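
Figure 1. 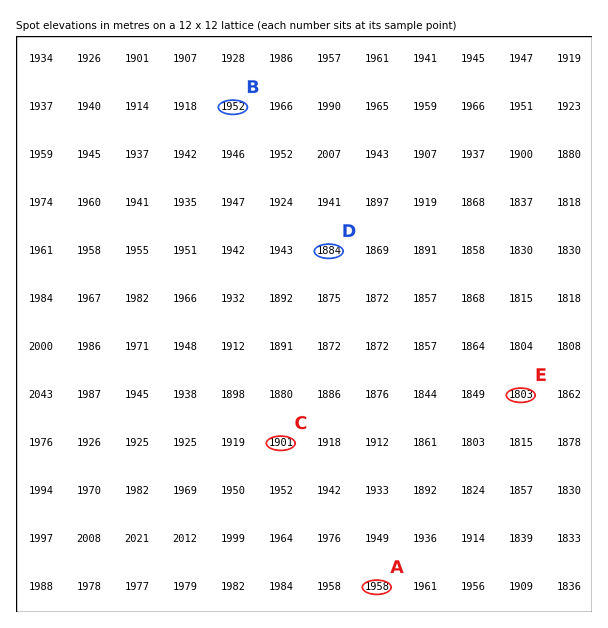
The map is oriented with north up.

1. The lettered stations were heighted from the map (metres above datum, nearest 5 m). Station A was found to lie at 1960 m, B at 1950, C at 1900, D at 1885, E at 1805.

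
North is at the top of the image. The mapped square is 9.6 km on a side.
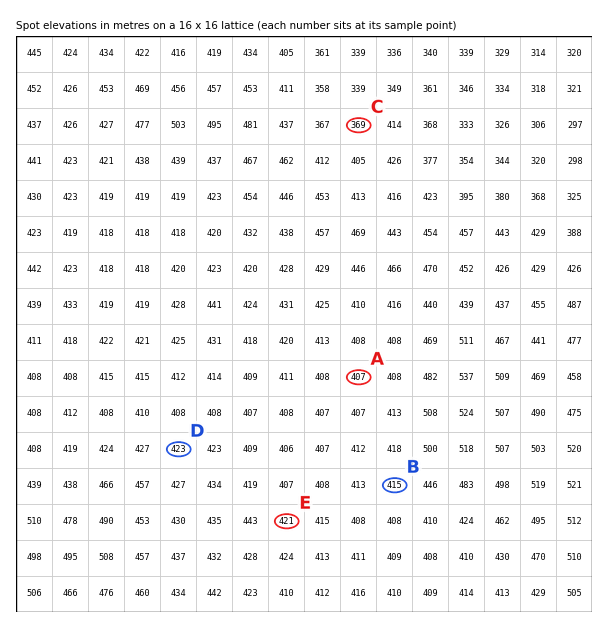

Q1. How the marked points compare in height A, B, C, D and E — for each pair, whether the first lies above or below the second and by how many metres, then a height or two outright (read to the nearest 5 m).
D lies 55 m above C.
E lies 50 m above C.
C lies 45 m below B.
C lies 35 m below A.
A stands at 405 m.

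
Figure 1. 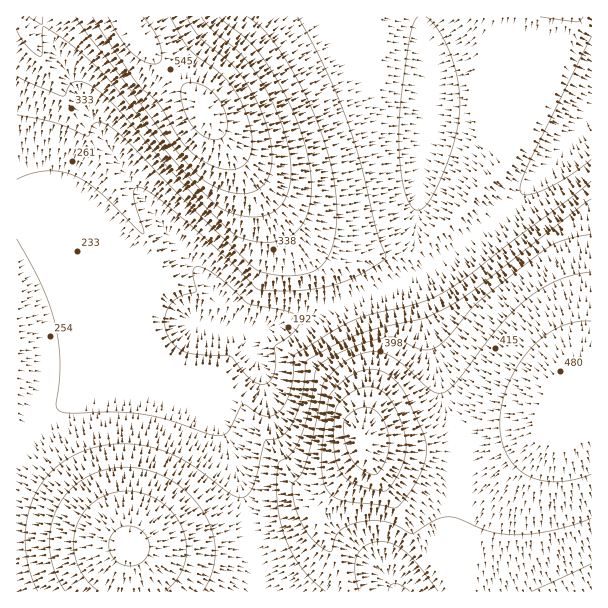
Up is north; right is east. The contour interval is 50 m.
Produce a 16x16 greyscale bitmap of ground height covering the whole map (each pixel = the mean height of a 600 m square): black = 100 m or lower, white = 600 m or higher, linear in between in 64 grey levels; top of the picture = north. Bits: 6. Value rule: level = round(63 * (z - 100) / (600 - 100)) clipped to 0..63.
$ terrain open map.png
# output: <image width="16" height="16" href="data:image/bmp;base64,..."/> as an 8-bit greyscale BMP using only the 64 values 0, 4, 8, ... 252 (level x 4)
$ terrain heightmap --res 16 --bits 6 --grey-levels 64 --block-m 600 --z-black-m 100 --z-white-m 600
<image width="16" height="16" href="data:image/bmp;base64,Qk02BQAAAAAAADYEAAAoAAAAEAAAABAAAAABAAgAAAAAAAABAAATCwAAEwsAAAABAAAAAAAAAAAAAAEBAQACAgIAAwMDAAQEBAAFBQUABgYGAAcHBwAICAgACQkJAAoKCgALCwsADAwMAA0NDQAODg4ADw8PABAQEAAREREAEhISABMTEwAUFBQAFRUVABYWFgAXFxcAGBgYABkZGQAaGhoAGxsbABwcHAAdHR0AHh4eAB8fHwAgICAAISEhACIiIgAjIyMAJCQkACUlJQAmJiYAJycnACgoKAApKSkAKioqACsrKwAsLCwALS0tAC4uLgAvLy8AMDAwADExMQAyMjIAMzMzADQ0NAA1NTUANjY2ADc3NwA4ODgAOTk5ADo6OgA7OzsAPDw8AD09PQA+Pj4APz8/AEBAQABBQUEAQkJCAENDQwBEREQARUVFAEZGRgBHR0cASEhIAElJSQBKSkoAS0tLAExMTABNTU0ATk5OAE9PTwBQUFAAUVFRAFJSUgBTU1MAVFRUAFVVVQBWVlYAV1dXAFhYWABZWVkAWlpaAFtbWwBcXFwAXV1dAF5eXgBfX18AYGBgAGFhYQBiYmIAY2NjAGRkZABlZWUAZmZmAGdnZwBoaGgAaWlpAGpqagBra2sAbGxsAG1tbQBubm4Ab29vAHBwcABxcXEAcnJyAHNzcwB0dHQAdXV1AHZ2dgB3d3cAeHh4AHl5eQB6enoAe3t7AHx8fAB9fX0Afn5+AH9/fwCAgIAAgYGBAIKCggCDg4MAhISEAIWFhQCGhoYAh4eHAIiIiACJiYkAioqKAIuLiwCMjIwAjY2NAI6OjgCPj48AkJCQAJGRkQCSkpIAk5OTAJSUlACVlZUAlpaWAJeXlwCYmJgAmZmZAJqamgCbm5sAnJycAJ2dnQCenp4An5+fAKCgoAChoaEAoqKiAKOjowCkpKQApaWlAKampgCnp6cAqKioAKmpqQCqqqoAq6urAKysrACtra0Arq6uAK+vrwCwsLAAsbGxALKysgCzs7MAtLS0ALW1tQC2trYAt7e3ALi4uAC5ubkAurq6ALu7uwC8vLwAvb29AL6+vgC/v78AwMDAAMHBwQDCwsIAw8PDAMTExADFxcUAxsbGAMfHxwDIyMgAycnJAMrKygDLy8sAzMzMAM3NzQDOzs4Az8/PANDQ0ADR0dEA0tLSANPT0wDU1NQA1dXVANbW1gDX19cA2NjYANnZ2QDa2toA29vbANzc3ADd3d0A3t7eAN/f3wDg4OAA4eHhAOLi4gDj4+MA5OTkAOXl5QDm5uYA5+fnAOjo6ADp6ekA6urqAOvr6wDs7OwA7e3tAO7u7gDv7+8A8PDwAPHx8QDy8vIA8/PzAPT09AD19fUA9vb2APf39wD4+PgA+fn5APr6+gD7+/sA/Pz8AP39/QD+/v4A////AGiMpKiYfGx0hHxsgIiIhHxslKywnHxsgJiIiJSUlJSQaIScnIxwaIyosLSgnKSopFhseHxsXGCEsODUrKSstLhQVFhYUExUaKzs2KyksLzAUEhIREREQEyYzLycoLC8xFRIREQ8NCxAcJiYhJSktLxQSERAKCAoMEBUYGiAmKiwTEhERDwwSFRQREBAWHyUnEhEREg8THB0aFhEPDxQdIhIREhIUICYjHBUPDhAOERkTExUVIC4vJxwUDgwQEAwOFhcYHy83MiYaEg0LDhANCRsdHis3OS8hFxENCg0PDwkiIik2NzInGxQQDgsODxANJigzOTMnHRYSEA4MDxESEQ="/>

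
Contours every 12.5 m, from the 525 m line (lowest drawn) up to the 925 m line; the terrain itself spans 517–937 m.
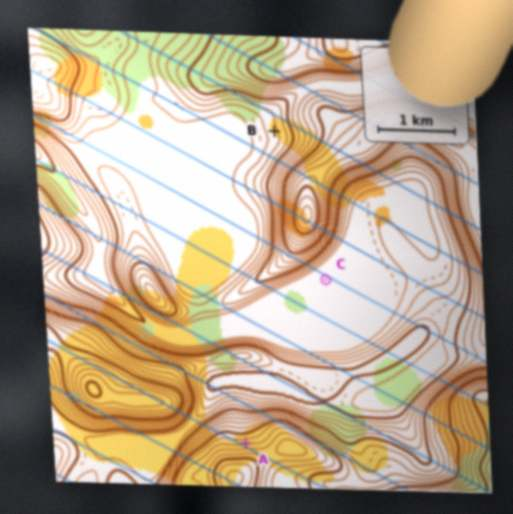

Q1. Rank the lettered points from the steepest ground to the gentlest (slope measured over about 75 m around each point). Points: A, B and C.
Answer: A B C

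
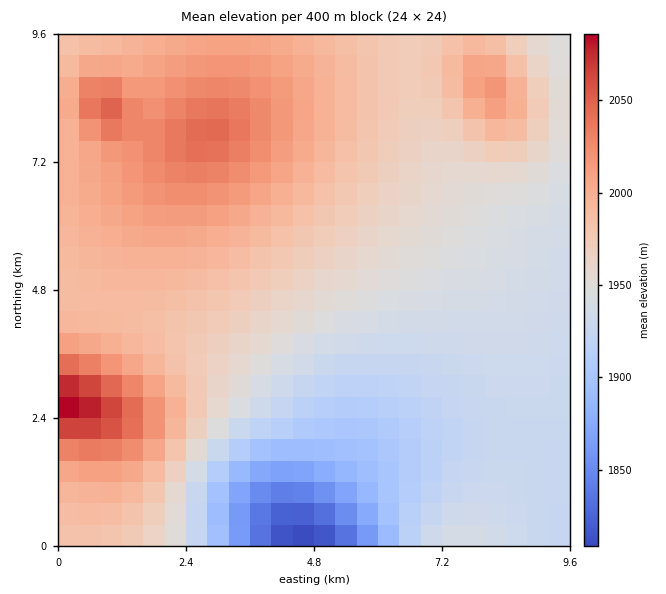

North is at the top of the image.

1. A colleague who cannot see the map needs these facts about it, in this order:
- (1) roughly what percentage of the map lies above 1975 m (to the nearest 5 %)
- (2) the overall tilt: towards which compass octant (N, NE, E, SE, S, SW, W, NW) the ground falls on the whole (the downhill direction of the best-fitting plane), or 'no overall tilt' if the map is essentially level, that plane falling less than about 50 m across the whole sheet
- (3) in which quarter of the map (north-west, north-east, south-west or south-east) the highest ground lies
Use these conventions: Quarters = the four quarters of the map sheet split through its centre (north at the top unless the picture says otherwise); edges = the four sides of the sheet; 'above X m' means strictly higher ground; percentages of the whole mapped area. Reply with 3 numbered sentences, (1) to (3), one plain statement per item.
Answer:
(1) Roughly 45 % of the ground is higher than 1975 m.
(2) On the whole the ground falls towards the south-east.
(3) The highest point lies in the south-west quarter of the map.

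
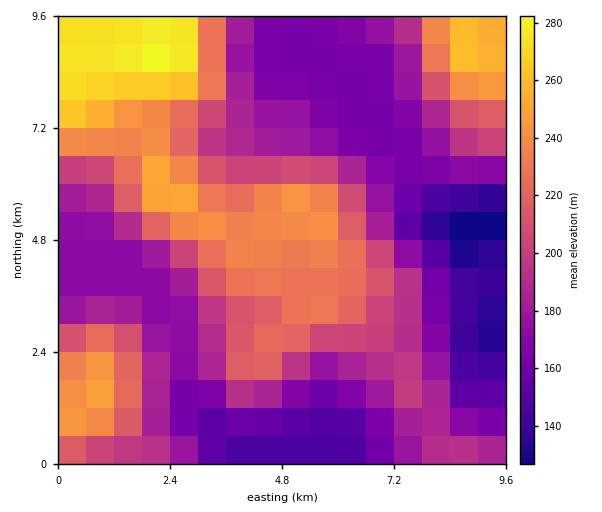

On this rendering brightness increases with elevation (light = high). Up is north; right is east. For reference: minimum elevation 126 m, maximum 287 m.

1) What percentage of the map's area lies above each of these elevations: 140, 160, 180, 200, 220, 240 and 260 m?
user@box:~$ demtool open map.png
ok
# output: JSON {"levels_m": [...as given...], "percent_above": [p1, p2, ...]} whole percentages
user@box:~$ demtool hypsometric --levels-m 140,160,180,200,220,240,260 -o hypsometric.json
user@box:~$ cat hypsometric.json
{"levels_m": [140, 160, 180, 200, 220, 240, 260], "percent_above": [96, 86, 59, 43, 30, 15, 6]}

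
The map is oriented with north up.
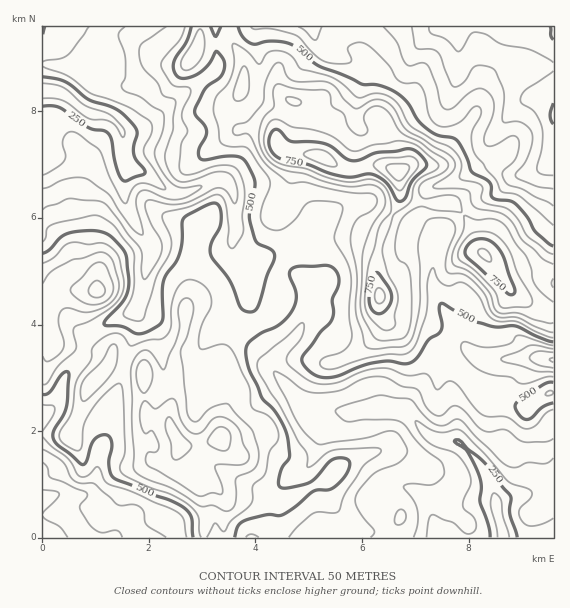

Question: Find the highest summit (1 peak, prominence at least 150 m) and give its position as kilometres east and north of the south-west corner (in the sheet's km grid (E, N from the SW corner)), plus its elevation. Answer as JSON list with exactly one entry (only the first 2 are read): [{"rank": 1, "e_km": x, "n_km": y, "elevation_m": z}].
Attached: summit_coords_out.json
[{"rank": 1, "e_km": 6.69, "n_km": 6.86, "elevation_m": 882}]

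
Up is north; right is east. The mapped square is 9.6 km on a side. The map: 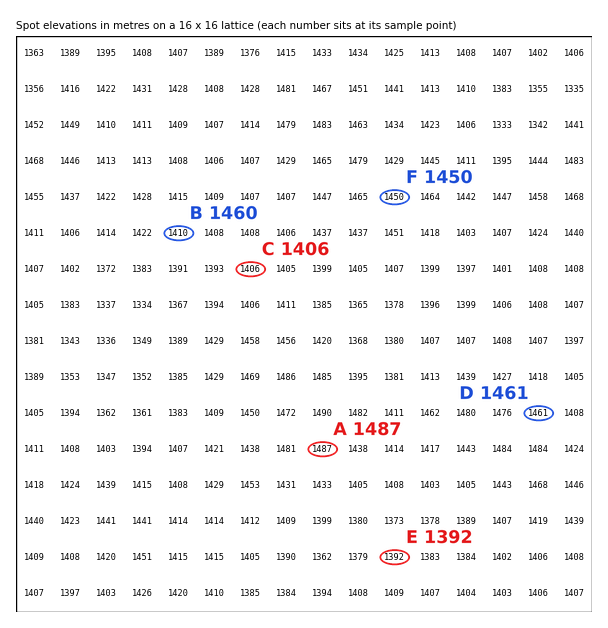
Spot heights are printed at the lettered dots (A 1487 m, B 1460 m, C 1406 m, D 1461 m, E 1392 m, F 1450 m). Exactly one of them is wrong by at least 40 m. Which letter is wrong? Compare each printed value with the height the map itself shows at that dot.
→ B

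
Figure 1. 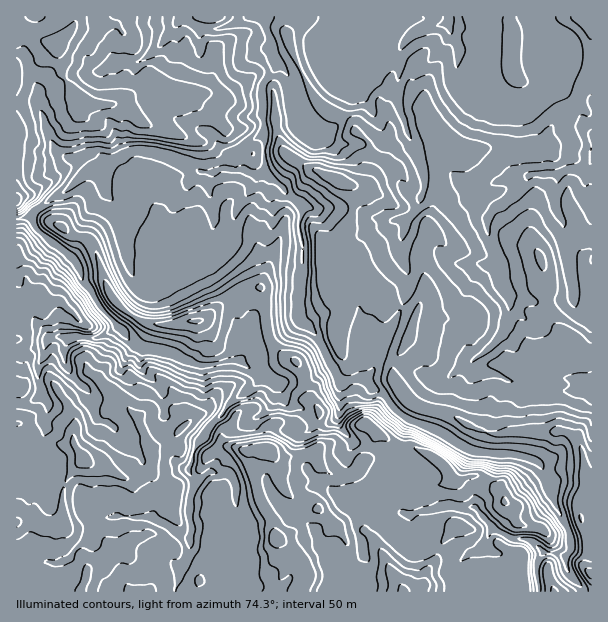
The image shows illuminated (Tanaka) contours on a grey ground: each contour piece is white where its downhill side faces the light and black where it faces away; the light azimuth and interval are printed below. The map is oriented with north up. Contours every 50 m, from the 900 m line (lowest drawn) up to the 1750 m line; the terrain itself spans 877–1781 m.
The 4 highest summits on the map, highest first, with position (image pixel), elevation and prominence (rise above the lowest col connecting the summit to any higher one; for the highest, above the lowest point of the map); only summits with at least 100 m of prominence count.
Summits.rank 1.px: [269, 449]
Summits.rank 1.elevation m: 1781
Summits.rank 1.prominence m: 904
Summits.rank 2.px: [81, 459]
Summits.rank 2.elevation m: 1767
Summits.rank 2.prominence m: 167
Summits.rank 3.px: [197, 321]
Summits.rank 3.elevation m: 1505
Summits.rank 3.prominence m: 141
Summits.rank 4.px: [57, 44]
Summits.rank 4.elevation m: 1448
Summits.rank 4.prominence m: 103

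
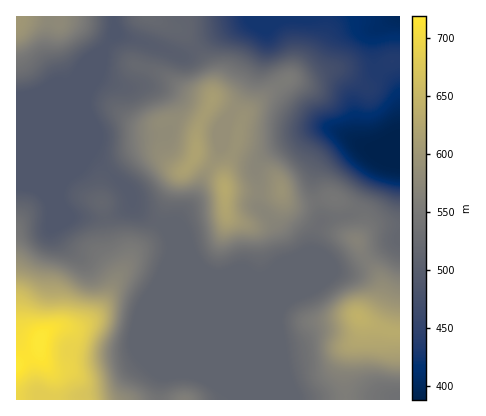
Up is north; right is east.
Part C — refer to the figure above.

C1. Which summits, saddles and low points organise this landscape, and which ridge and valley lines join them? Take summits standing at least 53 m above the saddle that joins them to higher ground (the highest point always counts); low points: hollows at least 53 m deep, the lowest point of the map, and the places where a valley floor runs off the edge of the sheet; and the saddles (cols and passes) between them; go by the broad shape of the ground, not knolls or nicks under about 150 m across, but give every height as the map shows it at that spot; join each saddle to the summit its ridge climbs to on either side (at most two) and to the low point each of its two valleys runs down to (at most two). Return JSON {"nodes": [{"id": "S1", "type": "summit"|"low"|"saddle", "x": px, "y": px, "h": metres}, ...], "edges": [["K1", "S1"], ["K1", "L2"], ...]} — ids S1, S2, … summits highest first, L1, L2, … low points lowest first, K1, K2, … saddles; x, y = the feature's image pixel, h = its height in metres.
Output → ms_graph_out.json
{"nodes": [
{"id": "S1", "type": "summit", "x": 40, "y": 342, "h": 719},
{"id": "S2", "type": "summit", "x": 358, "y": 316, "h": 643},
{"id": "S3", "type": "summit", "x": 224, "y": 190, "h": 631},
{"id": "S4", "type": "summit", "x": 16, "y": 20, "h": 603},
{"id": "L1", "type": "low", "x": 388, "y": 150, "h": 388},
{"id": "K1", "type": "saddle", "x": 356, "y": 210, "h": 536},
{"id": "K2", "type": "saddle", "x": 162, "y": 222, "h": 514},
{"id": "K3", "type": "saddle", "x": 105, "y": 48, "h": 491}],
"edges": [["K1", "S2"], ["K1", "S3"], ["K1", "L1"], ["K2", "S1"], ["K2", "S3"], ["K2", "L1"], ["K3", "S3"], ["K3", "S4"], ["K3", "L1"]]}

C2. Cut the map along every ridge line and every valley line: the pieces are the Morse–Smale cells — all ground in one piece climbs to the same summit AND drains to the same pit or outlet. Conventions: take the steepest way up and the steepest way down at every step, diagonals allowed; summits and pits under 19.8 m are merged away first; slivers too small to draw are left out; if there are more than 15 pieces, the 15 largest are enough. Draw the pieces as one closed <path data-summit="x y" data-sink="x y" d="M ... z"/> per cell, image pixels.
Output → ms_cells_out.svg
<path data-summit="226 190" data-sink="400 142" d="M340 70l-10 0-26 10-14-1-26 17-22 23-10-8-4 7-9 36-13 18-11 26-19 25-13 1 36 42 9 7 14 2 8-3 12 0 18 6 10-4 6-7 36-15 3-18 6-12 33-9 4-5 24-50 18-8 0-54-5-12-15-12-12 12-4 1z"/><path data-summit="358 316" data-sink="400 142" d="M400 150l-18 8-24 50-4 5-32 8-7 13-2 16-37 17-10 9-8 2-16-6-12 0-8 3-12-1-10-7-28-29 66 162 108 0-1-34 3-14 12-20 1-12-2-2 23 11 10 3 8 0z"/><path data-summit="40 342" data-sink="114 16" d="M102 50l-32 32-8 1-26 11-20 4 0 266 23-14 1-10 8-9 8-4 22 0 10-6 18-21 26-44 17-18 9-14 0-2-18-10-8-8-1-8-5-8-36-34 0-34-4-14 0-8 16-40z"/><path data-summit="40 342" data-sink="400 142" d="M160 223l-11 15-17 18-26 44-18 21-10 6-22 0-8 4-8 9-1 10-23 14 0 36 143 0 2-24 7-16 0-94 4-14-2-16-6-10z"/><path data-summit="226 190" data-sink="400 16" d="M394 16l-108 0-8 4-12 10 0 12-7 22-11 24-15 24 9 7 22-23 22-15 4-2 20 0 20-9 12 1 16 11 6 3 4-1 11-12-5-12 0-28z"/><path data-summit="184 400" data-sink="400 142" d="M170 236l2 16-4 14 0 94-7 16-2 24 79 0-2-8z"/><path data-summit="16 20" data-sink="114 16" d="M114 16l-54 0-2 6-16-3-26 1 0 76 20-2 26-11 8-1 35-34 9-12z"/><path data-summit="196 152" data-sink="114 16" d="M90 116l0 38 36 34 5 8 1 8 8 8 18 11 14-37 5-10 7-6-6-3-11-13-4-20-63 3z"/><path data-summit="196 152" data-sink="400 142" d="M212 100l-16 32-10-7-14-4-3 9-6 4 4 20 11 13 6 3-7 6-5 10-13 36 1 2 16-1 3-3 16-22 11-26 13-18 6-18 2-16 5-10z"/><path data-summit="196 152" data-sink="400 16" d="M286 16l-28 0-8 3-32 14-22 15 13 20 5 33 18 10 2-1 14-22 11-24 6-16 1-18z"/><path data-summit="226 190" data-sink="114 16" d="M102 56l-16 42 0 8 11 28 3 3 32 0 30-3 0-12 11-2-1-10-5-12-9-8-6-3-30 0-22-10z"/><path data-summit="196 152" data-sink="114 16" d="M150 44l-10 36-8 6 16 0 10 4 9 8 4 8 2 14 13 5 10 7 17-34-2-22-6-16-9-11-10 7-6 0z"/><path data-summit="358 316" data-sink="400 398" d="M360 318l0 14-9 14-5 14-2 16 2 24 54 0 0-68-18-3z"/><path data-summit="358 316" data-sink="114 16" d="M116 31l-13 19-4 26 23 11 10 0 8-7 9-36-27-8z"/><path data-summit="40 342" data-sink="114 16" d="M146 16l-32 0 1 14 7 6 36 11 22 9 6 0 10-8-16-18z"/>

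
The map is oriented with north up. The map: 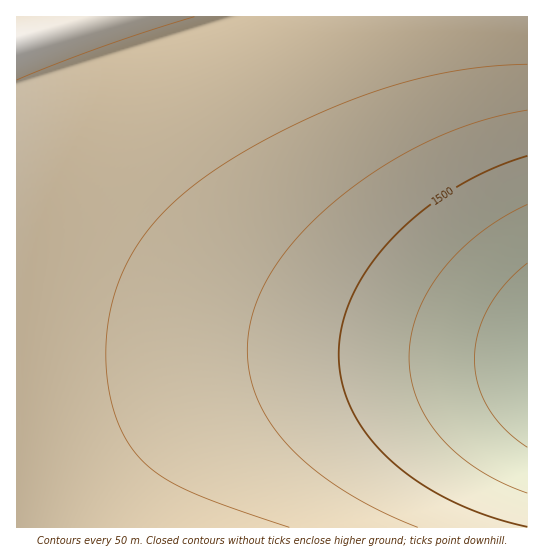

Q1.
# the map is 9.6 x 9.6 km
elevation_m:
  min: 1360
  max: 1700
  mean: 1560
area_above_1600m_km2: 36.2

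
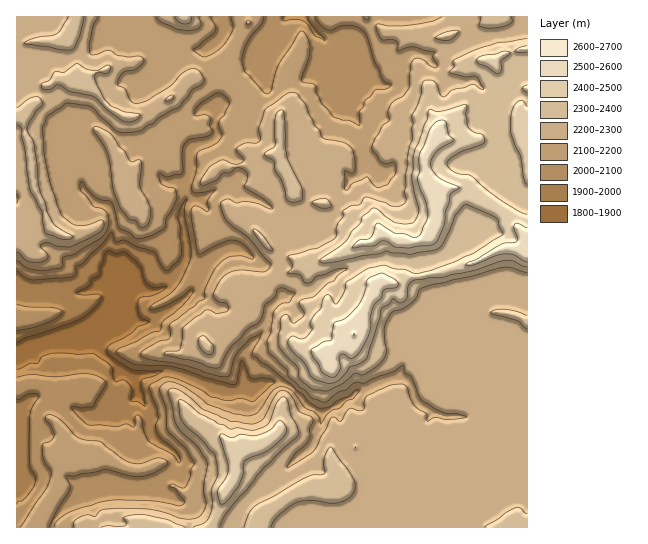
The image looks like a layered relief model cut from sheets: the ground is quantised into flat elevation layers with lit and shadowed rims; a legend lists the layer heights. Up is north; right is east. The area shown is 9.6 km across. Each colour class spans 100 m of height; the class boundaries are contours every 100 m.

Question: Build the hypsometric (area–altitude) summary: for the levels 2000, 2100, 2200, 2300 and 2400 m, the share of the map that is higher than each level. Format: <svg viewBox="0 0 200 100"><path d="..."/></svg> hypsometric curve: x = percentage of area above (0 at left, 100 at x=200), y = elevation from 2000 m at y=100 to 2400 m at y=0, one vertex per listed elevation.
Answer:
<svg viewBox="0 0 200 100"><path d="M182 100l-26-25-41-25-70-25-28-25"/></svg>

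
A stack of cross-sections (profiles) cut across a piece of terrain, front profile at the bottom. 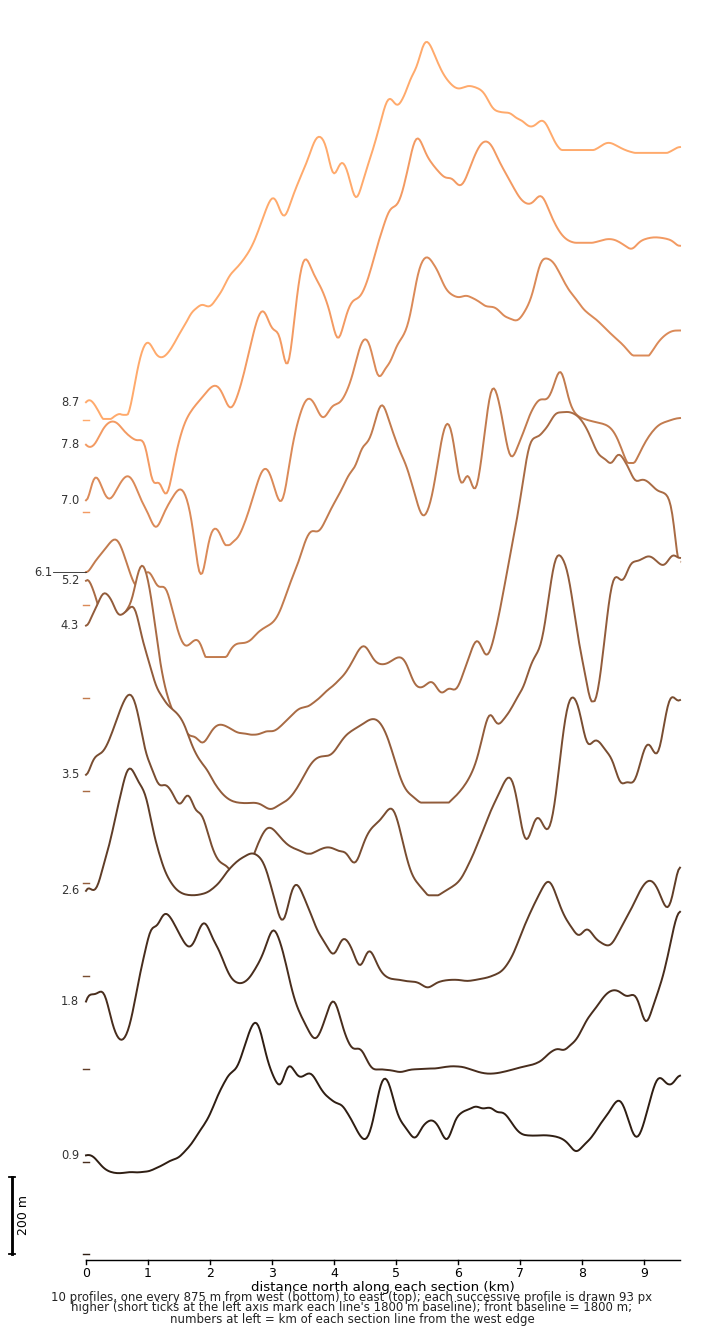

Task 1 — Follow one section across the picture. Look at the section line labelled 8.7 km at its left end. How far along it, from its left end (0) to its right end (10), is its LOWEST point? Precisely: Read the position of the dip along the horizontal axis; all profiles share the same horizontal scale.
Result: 0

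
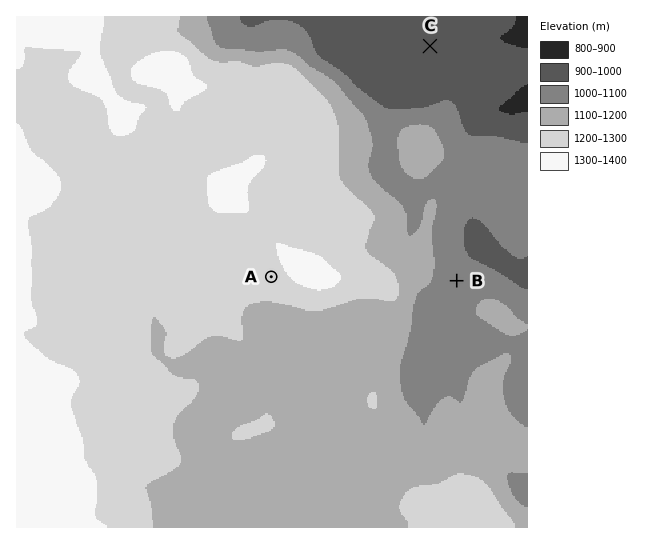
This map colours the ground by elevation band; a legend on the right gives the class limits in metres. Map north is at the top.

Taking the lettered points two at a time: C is below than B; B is below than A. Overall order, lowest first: C B A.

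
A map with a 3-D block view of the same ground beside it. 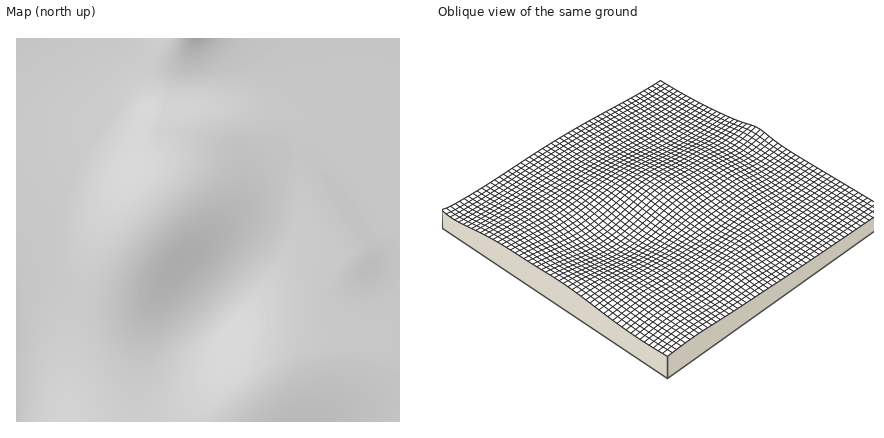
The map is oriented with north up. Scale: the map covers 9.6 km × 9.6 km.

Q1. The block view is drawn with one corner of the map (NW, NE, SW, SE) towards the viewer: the SE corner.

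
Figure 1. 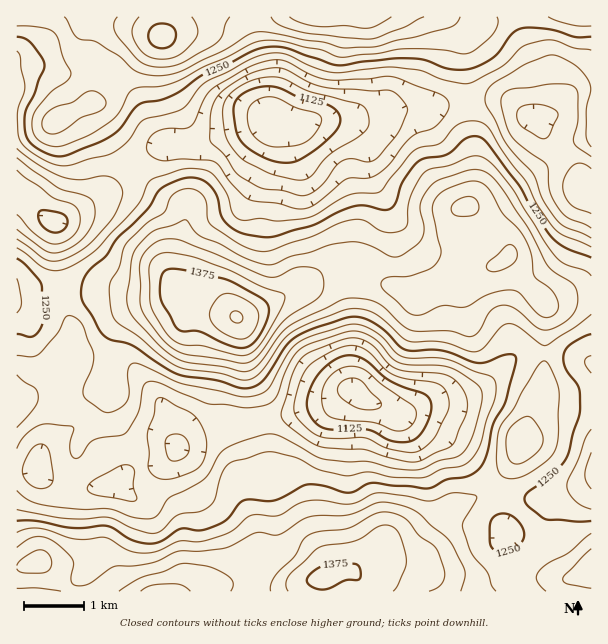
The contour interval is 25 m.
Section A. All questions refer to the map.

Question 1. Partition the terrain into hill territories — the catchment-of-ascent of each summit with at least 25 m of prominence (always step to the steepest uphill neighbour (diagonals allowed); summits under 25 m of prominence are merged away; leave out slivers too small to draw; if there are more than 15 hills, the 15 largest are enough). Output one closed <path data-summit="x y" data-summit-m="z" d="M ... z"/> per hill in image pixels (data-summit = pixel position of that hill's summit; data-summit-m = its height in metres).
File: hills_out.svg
<path data-summit="236 317" data-summit-m="1427" d="M273 116l-19 11-36 11-17 7-10 1-24-2-9 2-21 12-13 16-28 25-31 19-10 4 1 33 5 18 0 27 11 24 1 11-7 19-1 13-14-1-9 2-16 0-5-2-5 0 1 106 16-2 12 10 23 8 27 0 18-2 19-16 24-4 11-4 7-7 2-8 10-7 41-14 8 5 6 10 9 32 13 9 9 0 8-5 6-30 14-21 14-11 16-7 22-19 0-68-4-25 1-39-5-29-7-19-29-35-10-16-3-9 0-23z"/><path data-summit="467 206" data-summit-m="1355" d="M501 100l-25 4-30 0-15 5-33 1-15 12-8 4-16-5-42-1-22 6 0 23 3 9 10 16 29 35 7 19 5 29-1 39 4 25 0 68 14 13 17 4 13 8 11 0 25-12 18-2 20-6 18-10 31-30 42 0 31 8 0-168-9-6-7-18-23-24-13-21-27-21z"/><path data-summit="324 578" data-summit-m="1383" d="M353 390l-3 0-20 18-27 14-9 12-8 13-6 30-8 6-1 5 5 33-2 28-14 18-6 24 262 1-8-26-3-17 0-18 14-8 15-14 7-12-17 5-12-2-65-61-64-33-17-4z"/><path data-summit="162 38" data-summit-m="1382" d="M254 16l-237 0-1 178 14 6 21 22 8 0 37-23 15-12 26-29 21-12 9-2 24 2 10-1 17-7 36-11 16-9 1-5-5-18 0-21-12-44z"/><path data-summit="323 17" data-summit-m="1371" d="M527 16l-272 0-1 14 12 44 0 21 5 21 26 11 20-7 42 1 16 5 8-4 15-12 33-1 15-5 30 0 25-4 12 4 11 10 10 2 8-8 2-18-6-27-10-27z"/><path data-summit="162 591" data-summit-m="1364" d="M227 426l-41 14-10 7-2 8-7 7-11 4-24 4-16 14-17 3-8 7-1 28 4 20 0 18-6 10-22 22 188-1 6-24 14-18 2-28-5-26 1-12-9-1-13-9-9-32-6-10z"/><path data-summit="522 440" data-summit-m="1319" d="M548 352l-29 2-31 30-18 10-20 6-18 2-25 12-10 0 11 4 39 21 68 63 9 0 31-12 24-4 13-7 0-116-19-7z"/><path data-summit="38 561" data-summit-m="1333" d="M33 470l-17 3 0 118 49 1 23-22 6-10 0-18-4-20 0-25 6-8-34-2-17-7z"/><path data-summit="591 567" data-summit-m="1324" d="M591 480l-16 7-14 1-18 6-7 7-2 8-15 14-14 8 0 18 5 24 8 19 74-1z"/><path data-summit="17 300" data-summit-m="1280" d="M20 194l-4 1 0 170 10 3 16 0 9-2 14 1-1-7 8-19 1-12-12-29 0-27-5-18-1-33-8-4-17-18z"/><path data-summit="591 17" data-summit-m="1293" d="M591 16l-63 1 0 19 10 27 6 27 0 14-3 7-5 5 15-1 6-3 16-20 19-3z"/>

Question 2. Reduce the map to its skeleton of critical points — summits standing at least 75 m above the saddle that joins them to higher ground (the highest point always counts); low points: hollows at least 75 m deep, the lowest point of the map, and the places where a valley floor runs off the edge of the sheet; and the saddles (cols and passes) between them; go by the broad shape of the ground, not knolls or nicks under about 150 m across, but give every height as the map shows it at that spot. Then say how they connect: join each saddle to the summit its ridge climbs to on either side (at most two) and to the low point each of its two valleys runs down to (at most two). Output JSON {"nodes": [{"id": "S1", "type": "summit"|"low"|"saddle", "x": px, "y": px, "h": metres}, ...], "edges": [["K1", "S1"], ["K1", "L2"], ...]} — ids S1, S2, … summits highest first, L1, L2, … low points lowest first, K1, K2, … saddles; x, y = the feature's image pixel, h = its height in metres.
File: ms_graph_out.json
{"nodes": [
{"id": "S1", "type": "summit", "x": 236, "y": 317, "h": 1427},
{"id": "S2", "type": "summit", "x": 324, "y": 578, "h": 1383},
{"id": "S3", "type": "summit", "x": 162, "y": 38, "h": 1382},
{"id": "L1", "type": "low", "x": 351, "y": 389, "h": 1067},
{"id": "L2", "type": "low", "x": 272, "y": 117, "h": 1076},
{"id": "L3", "type": "low", "x": 54, "y": 222, "h": 1116},
{"id": "L4", "type": "low", "x": 587, "y": 191, "h": 1127},
{"id": "L5", "type": "low", "x": 591, "y": 473, "h": 1187},
{"id": "K1", "type": "saddle", "x": 525, "y": 285, "h": 1330},
{"id": "K2", "type": "saddle", "x": 347, "y": 282, "h": 1312},
{"id": "K3", "type": "saddle", "x": 494, "y": 483, "h": 1269},
{"id": "K4", "type": "saddle", "x": 62, "y": 282, "h": 1237},
{"id": "K5", "type": "saddle", "x": 254, "y": 479, "h": 1236},
{"id": "K6", "type": "saddle", "x": 468, "y": 105, "h": 1212},
{"id": "K7", "type": "saddle", "x": 128, "y": 167, "h": 1212}],
"edges": [["K1", "S1"], ["K1", "L1"], ["K1", "L4"], ["K2", "S1"], ["K2", "L1"], ["K2", "L2"], ["K3", "S1"], ["K3", "S2"], ["K3", "L1"], ["K3", "L5"], ["K4", "S1"], ["K4", "L1"], ["K4", "L3"], ["K5", "S1"], ["K5", "S2"], ["K5", "L1"], ["K6", "S1"], ["K6", "S3"], ["K6", "L2"], ["K6", "L4"], ["K7", "S1"], ["K7", "S3"], ["K7", "L2"], ["K7", "L3"]]}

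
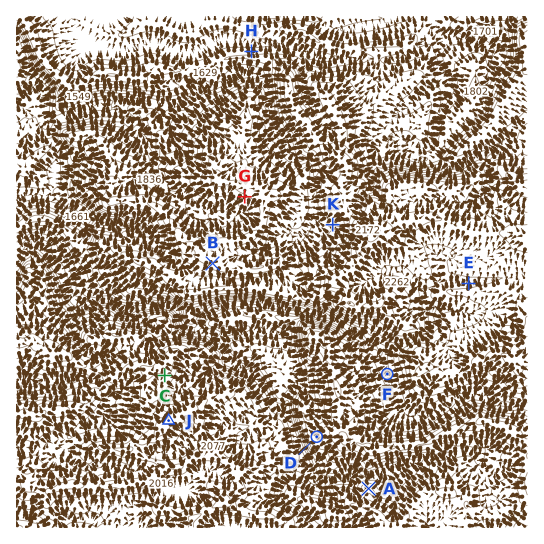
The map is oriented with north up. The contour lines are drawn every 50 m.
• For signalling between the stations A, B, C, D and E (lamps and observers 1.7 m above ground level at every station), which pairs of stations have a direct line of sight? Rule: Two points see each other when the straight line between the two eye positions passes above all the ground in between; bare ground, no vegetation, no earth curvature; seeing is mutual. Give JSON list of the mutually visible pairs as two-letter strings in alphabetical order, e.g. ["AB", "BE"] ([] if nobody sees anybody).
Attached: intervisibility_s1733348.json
["AC", "BD", "CD"]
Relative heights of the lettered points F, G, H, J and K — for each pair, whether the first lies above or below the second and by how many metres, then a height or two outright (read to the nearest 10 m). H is below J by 480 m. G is above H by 370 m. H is below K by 320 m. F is above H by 310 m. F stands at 1980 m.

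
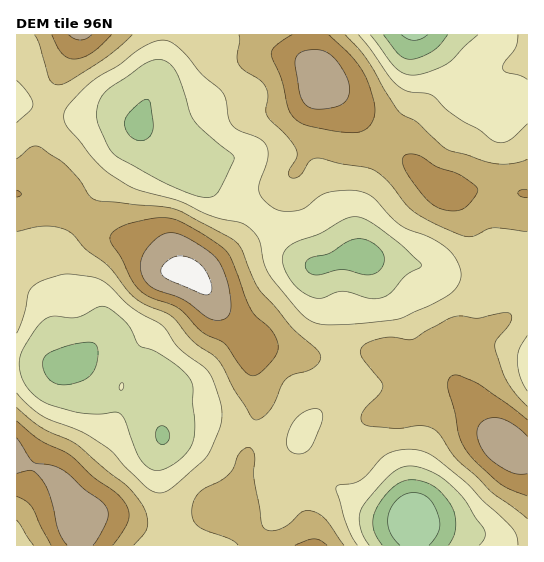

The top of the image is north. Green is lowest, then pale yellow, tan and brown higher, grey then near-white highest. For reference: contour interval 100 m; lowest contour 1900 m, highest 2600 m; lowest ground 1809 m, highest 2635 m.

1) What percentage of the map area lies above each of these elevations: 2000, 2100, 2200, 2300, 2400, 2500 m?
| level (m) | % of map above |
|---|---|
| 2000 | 96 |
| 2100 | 83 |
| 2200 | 64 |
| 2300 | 36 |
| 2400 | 14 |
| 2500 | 5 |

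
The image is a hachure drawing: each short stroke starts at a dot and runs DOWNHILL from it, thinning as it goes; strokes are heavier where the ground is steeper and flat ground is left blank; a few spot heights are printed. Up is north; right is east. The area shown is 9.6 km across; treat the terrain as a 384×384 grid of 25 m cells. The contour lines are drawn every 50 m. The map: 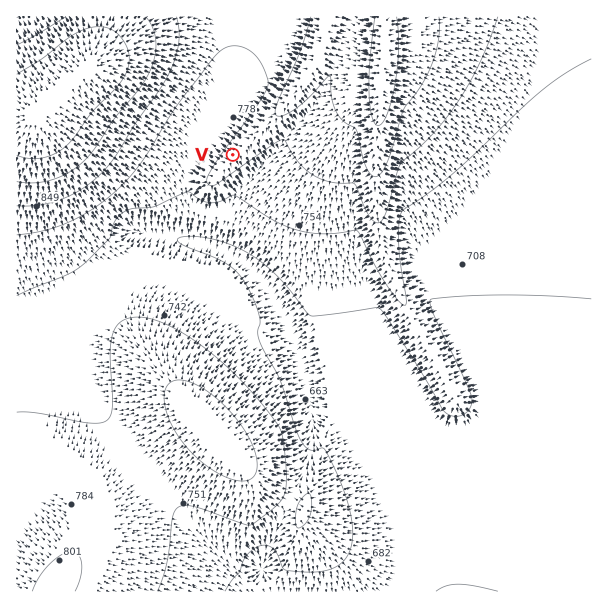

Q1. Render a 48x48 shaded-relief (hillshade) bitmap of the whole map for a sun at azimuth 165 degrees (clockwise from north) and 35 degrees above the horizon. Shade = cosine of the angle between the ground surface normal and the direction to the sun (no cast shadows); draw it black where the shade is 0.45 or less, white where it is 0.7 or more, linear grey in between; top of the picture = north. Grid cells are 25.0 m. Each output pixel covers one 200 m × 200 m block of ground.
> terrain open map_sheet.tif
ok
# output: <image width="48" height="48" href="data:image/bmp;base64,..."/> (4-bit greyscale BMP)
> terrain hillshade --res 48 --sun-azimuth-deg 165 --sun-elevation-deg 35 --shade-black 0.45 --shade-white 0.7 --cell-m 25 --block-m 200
<image width="48" height="48" href="data:image/bmp;base64,Qk32BAAAAAAAAHYAAAAoAAAAMAAAADAAAAABAAQAAAAAAIAEAAATCwAAEwsAABAAAAAAAAAAAAAAABEREQAiIiIAMzMzAERERABVVVUAZmZmAHd3dwCIiIgAmZmZAKqqqgC7u7sAzMzMAN3d3QDu7u4A////AGZ3iIiJmZmZmZdoqqqqmZiIiIiIiIiIiGZ3eIiImZmZmZh3q7qqmYiIiIiIiIiIiGZnd4iIiIiZmaqYm7qpmYiIiIiIiIiIiGZmd3iIiIiJmry5m6qpmIiIiIiIiIiIiGZmZ3eIiIiJmr3KiqqZiIiIiIiIiIiIiGZWZ3d3iIiZqrzbiJmYiIiIiIiIiIiIiHZmZnd3eIiaq7zbh5iId4iIiIiIiIiIiHd2Znd3eImaq7vLlnh3d4iIiIiIiIiIiId3dnd3eImaqqqrlmd3d4iIiIiIiIiIiIh3dmZ3eImqqpmallZ3d4iIiIiIiIiIiHd3ZmZ3eJmZmYiJhkZ3eIiIiIiIiIiIiHdmZmZ3iJmZiIh4hkV3eIiIiIiIiIiIiGZmZmZ3iJmIh3dndlV3iIiIiIiIiIiIiGZmZmZ3iIiId3ZmdlV3iIiIiamIiIiIiGZmZmZ3iIh3dmVVZmZ4iIiIityYiIiIiGZmZmd3d3d2ZlVVZ2d4iIiIiryYiIiIiHZmZnd3d3ZmVVVWZ3d4iIiImYeIiIiIiHd3d3d3dmZVVEVWZ3iIiIiIqHaIiIiIiHd3d3d3ZmVVRFVneIiIiIiKmGeIiIiIiHd3d3d2ZVVERVZ3eIiIiIiah2iIiIiIiIiId3dmVVREVWd3iIiIiIiphXiIiIiIiIiIh3dmVVVVVneHiJiIiImoZoiIiIiIiIiIiHdmVVVWZ3h3iZiIiIqXZ4iIiIiIiJmIiHdmZVZmd4h4mZmZiJqGaIiIiIiIiJmZiId2ZmZ3iId4mZmZmKmGiIiIiIiIiJmZmId3d3d4iHeJqZmZmal3iIiIiIiIiKmZmYiHd3iHdmeaqZmZmZl4iIiIiIiIiKqqmZiId3ZmZnmqmZmZmpmJmIiIiIiIiKu6qpmHZmZmeKupmZqqmpmZmYiIiIiIiLu7u6qHd4iaq7upmaqqmqmZmZiIiIiIiMzMzLu6q7u7u6mZmaqqqqqpmZmIiIiIiN3d3czd3Mu7uZmZmaqqmru6mZmYiIiIiN3u7dzdy6qc25mZmaqqmru6qZmYiIiIiN3u7t3MupmL3rmJmZqqmry6qpmZiIiIiN3u7t3Muql1jOuYmZqqmsy7qqmZmIiIiM3d3d3MuqmDSN64iZmqmcy7uqmZmIiIiMzN3dzMuqmWJI3aiJmZiby7uqqZmYiIiKu8zMzMu6mYYkjdqImZiLy7u6qZmYiIiJmqvMzMy6mZhSSN2YiJeLy7u6qpmZiIiHiJq83dzLqZiFFJ3IiId6y7uqqpmZiIiGZ4q83e3cqZiIQUnbiId5u6qqqpmZiIiEVnms3e3cupmIdBWsl3ZpuqqqqpmZmIiDRWeavM3cupmIhzJrt3ZoqpqqqpmZmIiCM0Z4mrvMupmIiGE4uXZXqpmaqpmZmIiCIjRWeJqrupmIiHQmqnVXmZmZmZmZmIiBERI0VniZqZmIiIYkinVGmYiZmZmZmIiBEAETRWd4mZmIiIdDaoVGiIiJmZmZmIiBEAASNFZniIiIiIdSaZVGiIiImZmZmIiA=="/>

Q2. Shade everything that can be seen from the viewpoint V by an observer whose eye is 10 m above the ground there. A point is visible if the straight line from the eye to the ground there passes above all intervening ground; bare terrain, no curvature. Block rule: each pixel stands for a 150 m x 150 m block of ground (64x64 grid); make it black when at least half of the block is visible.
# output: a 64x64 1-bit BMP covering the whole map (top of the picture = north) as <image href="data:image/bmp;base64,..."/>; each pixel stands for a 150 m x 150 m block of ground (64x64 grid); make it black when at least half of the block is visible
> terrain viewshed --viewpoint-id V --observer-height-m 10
<image width="64" height="64" href="data:image/bmp;base64,Qk0+AgAAAAAAAD4AAAAoAAAAQAAAAEAAAAABAAEAAAAAAAACAAATCwAAEwsAAAIAAAAAAAAA////AAAAAAD/4AAAAD/////gAAAAf////+AAAAB/////4AAAAP///v/wAAAA///8//AAAAH///j/8AAAA///8P/wAAAP///g//AAAR///8DP4AABv///gIfgAAP///8Ah+AAA////gGP4AAD///8Af/gABP///gB/8AAe///8AH/wAD7///gAf/AA////8AB/8AH////gAD/gA////8AAP+AH////gAA/4A/////AAD/AH////+AAP8A/////4AA/wH/////AAD/A/////8AAP8H/////gAA/w/////+AAD/P/////wAAP//////+AAA///////4AAD///////AAAP//////8AAA///////gAAD//////+AAAP////P/wAAA//x/5//AAAD/+B+H/4AAAP/4AA/7gAAAP/gAH/OAAAAP+AA/4wAAAA/wAP/jAAAAD/AA/+MAAAAP8QB/4wAAAA//gD/zAAAAD//AP/MAAAAP/8Yf8wAAAA//5w//AAAAD//3h/8AAAAP//vH/wAAAA///eP/AAAAD//+8f8AAAAP//94/wAAAAf//7z/AAAAB///nH8AAAAD///OPwAAAAH///4fAAAAAP///w+AAAAAf///B4AAAAA///+DgAAAAA///4GAAAAAB///gYAAAAAD///AgAAAAAH//8CAAAAAAH//wAAAAA=="/>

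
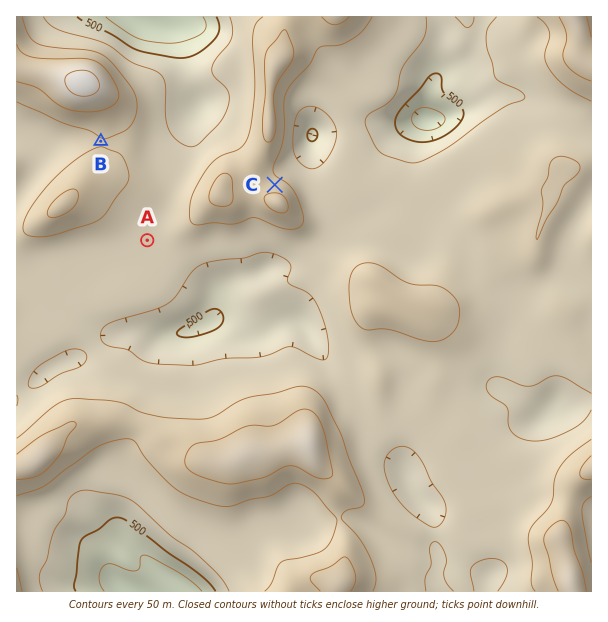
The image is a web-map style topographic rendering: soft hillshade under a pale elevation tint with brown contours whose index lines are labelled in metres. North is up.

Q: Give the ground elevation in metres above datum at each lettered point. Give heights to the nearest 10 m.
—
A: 560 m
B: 600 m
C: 620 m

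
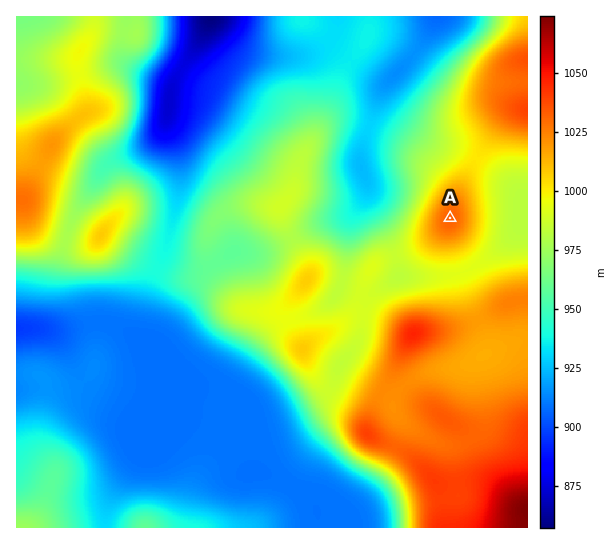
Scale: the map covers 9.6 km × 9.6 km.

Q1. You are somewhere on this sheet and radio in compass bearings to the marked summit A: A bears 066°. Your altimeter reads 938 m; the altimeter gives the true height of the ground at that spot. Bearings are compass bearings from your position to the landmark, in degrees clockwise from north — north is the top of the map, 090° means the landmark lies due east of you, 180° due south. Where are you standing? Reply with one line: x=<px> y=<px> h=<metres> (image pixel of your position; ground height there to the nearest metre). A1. x=206 y=327 h=938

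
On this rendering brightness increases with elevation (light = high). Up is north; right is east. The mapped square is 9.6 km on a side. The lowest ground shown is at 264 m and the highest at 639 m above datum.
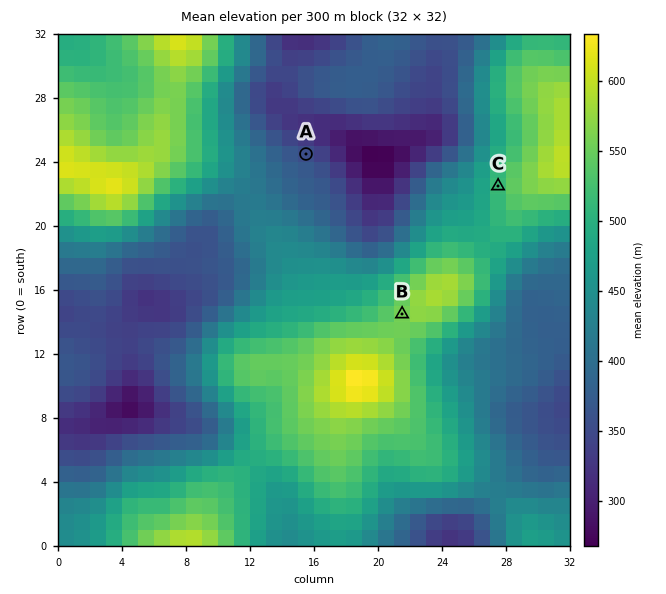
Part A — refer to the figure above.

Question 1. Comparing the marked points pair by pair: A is below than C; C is below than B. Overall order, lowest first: A C B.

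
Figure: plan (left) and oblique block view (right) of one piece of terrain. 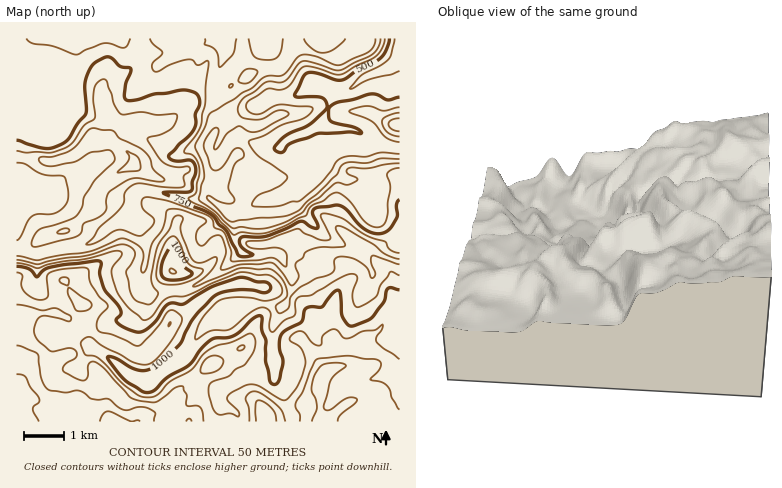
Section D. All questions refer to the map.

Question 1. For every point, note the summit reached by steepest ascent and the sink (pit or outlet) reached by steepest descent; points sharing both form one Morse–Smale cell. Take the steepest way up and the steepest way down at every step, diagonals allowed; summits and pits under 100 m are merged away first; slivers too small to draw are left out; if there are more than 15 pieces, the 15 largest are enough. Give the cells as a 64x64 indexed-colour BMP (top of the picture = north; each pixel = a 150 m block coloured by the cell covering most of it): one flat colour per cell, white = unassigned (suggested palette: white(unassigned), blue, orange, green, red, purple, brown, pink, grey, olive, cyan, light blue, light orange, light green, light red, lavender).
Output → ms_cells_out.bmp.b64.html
<image width="64" height="64" href="data:image/bmp;base64,Qk12CAAAAAAAAHYAAAAoAAAAQAAAAEAAAAABAAQAAAAAAAAIAAATCwAAEwsAABAAAAAAAAAA////ALR3HwAOf/8ALKAsACgn1gC9Z5QAS1aMAMJ34wB/f38AIr28AM++FwDox64AeLv/AIrfmACWmP8A1bDFABERERERERERERERERERERERERIiIiIiIiIiIiIiIiIiEREREREREREREREREREREREREiIiIiIiIiIiIiIiIiIRERERERERERERERERERERERIiIiIiIiIiIiIiIiIiIhERERERERERERERERERERERIiIiIiIiIiIiIiIiIiIiEREREREREREREREREREREREiIiIiIiIiIiIiIiIiIiIRERERERERERERERERERERESIiIiIiIiIiIiIiIiIiIhERERERERERERERERERERERERIiIiIiIiIiIiIiIiIiEREREREREREREREREREREREREREREiIiIiIiIiIiIiIRERERERERERERERERERERERERERESIiIiIiIiIiIiIhERERERERERERERERERERERERERERIiIiIiIiIiIiIiEREREREREREREREREREREREREREREiIiIiIiIiIiIiIRERERERERERERERERERERERERERESIiIiIiIiIiIiIhERERERERERERERERERERERERERERIiIiIiIiIiIiIiEREREREREREREREREREREREREREREiIiIiIiIiIiIiIRERERERERERERERERERERERERERESIiIiIiIiIiIiIhERERERERERERERERERERERERERERIiIiIiIiIiIiIiEREREREREREREREREREREREREREREiIiERIiIiIiIiIRERERERERERERERERERERERERERERIiEREiIiIiIiIhEREREREREREREREREREREREREREREiEREREREiIiIiERERERERERERERERERERERERERERERERERERERIiIiEREREREREREREREREREREREREREREREREREREREiIhERERERERERERERERMRERERERERERERERERERERERIhERERERERERERERERMzMzMxEREREREREREREREREREREREREREREREREREREzMzMzMxERERERERERERERERERERERERERERERERERETMzMzMzMxERERERERERERERERERERERERERERERERERMzMzMzMzMRERERERERERERERERERERERERERERERERETMzMzMzMzERERERERERERERERERERERERERERERERERMzMzMzMzMzEREREREREREREREREREREREREREREREREzMzMzMzMzMRERERERERERERERERERERERERERERERETMzMzMzMzMxERERERERERERERERERERERERERERERETMzMzMzMzMxERERERERERERERERERERERERERERERERMzMzMzMzMzERERERERERERERERERERERERERERERERMzMzMzMzMzMRERERERERERERERERERERERERERERERMzMzMzMzMzMxERERERERERERERERERERERERERERERMzMzMzMzMzMzERERERERERERERERERERERERERERERETMzMzMzMzMzERERERERERERERERERERERERERERERERMzMzMzMzMxERERERERERERERERERERERERERERERERETMzMzMRERERERERERERERERERERERERERERERERERERMzERERERERERERERERERERERERERERERERERERERERERERERERERERERERERERERERERERERERERERERERERERERERERERERERERERERERERERERERERERERERERERERERERERERERERERERERERERERERERERERERERERERERERERERERERERERERERERERERERERERERERERERERERERERERERERERERERERERERERERERERERERERERERERERERERERERERERERERERERERERERERERERERERERERERERERERERERERERERERERERERERERERERERERERERERERERERERERERERERERERERERERERFEQRERERERERERERERERERERERERERERERERERERERRERBEREREREREREREREREREREREREREREREREREREUREREERERERERERERERERERERERERERERERERERREREREREQRERERERERERERERERERERERERERERERERFERERERERBERERERERERERERERERERERERERERERERERREREREREERERERERERERERERERERERERERERERERERFEREREREQREREREREREREREREREREREREREREREREREURERERERBERERERERERERERERERERERERERERERERERFEREREREEREREREREREREREREREREREREREREREREREREUREREQRERERERERERERERERERERERERERERERERERERFERERBERERERERERERERERERERERERERERERERERERERREREERERERERERERERERERERERERERERERERERERERERFEQRERERERERERERERERERERERERERERERERERERERERFBERERERERERERERERERERERERERERERERERERERERERERERERERERERERERERERERERERERERERERERERERERERERERERERERERERERERERERERERERERERERERERERERERERERERERERERERERERERERERERERERERERERERER"/>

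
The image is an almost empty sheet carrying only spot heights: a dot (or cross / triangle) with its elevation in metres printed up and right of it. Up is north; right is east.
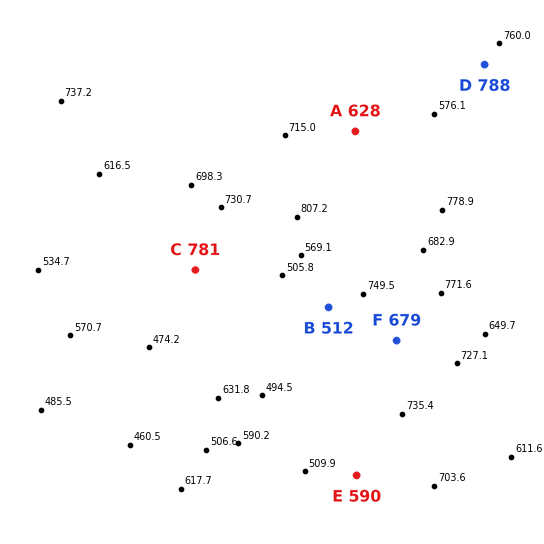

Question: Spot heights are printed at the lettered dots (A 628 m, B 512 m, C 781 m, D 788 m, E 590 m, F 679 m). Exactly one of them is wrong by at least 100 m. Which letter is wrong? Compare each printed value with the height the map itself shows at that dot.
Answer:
C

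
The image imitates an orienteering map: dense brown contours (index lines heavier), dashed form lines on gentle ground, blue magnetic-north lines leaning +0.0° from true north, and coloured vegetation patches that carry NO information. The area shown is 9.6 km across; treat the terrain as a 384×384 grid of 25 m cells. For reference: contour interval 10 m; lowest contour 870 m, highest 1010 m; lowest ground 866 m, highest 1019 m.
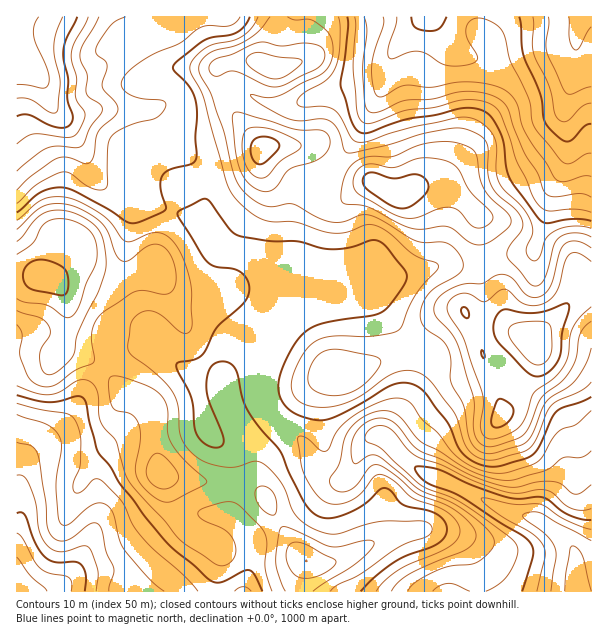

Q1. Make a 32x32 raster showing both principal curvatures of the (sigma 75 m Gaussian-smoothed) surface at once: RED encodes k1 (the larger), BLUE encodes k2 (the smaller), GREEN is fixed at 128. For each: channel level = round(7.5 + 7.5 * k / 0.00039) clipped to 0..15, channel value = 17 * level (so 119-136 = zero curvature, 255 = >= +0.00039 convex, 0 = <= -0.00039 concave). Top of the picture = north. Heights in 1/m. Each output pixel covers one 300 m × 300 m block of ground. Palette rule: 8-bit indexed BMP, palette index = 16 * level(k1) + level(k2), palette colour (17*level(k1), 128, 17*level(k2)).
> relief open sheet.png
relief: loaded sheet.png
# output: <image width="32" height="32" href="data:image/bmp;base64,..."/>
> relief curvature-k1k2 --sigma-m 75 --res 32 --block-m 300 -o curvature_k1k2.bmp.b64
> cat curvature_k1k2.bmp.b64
<image width="32" height="32" href="data:image/bmp;base64,Qk02CAAAAAAAADYEAAAoAAAAIAAAACAAAAABAAgAAAAAAAAEAAATCwAAEwsAAAABAAAAAAAAAIAAABGAAAAigAAAM4AAAESAAABVgAAAZoAAAHeAAACIgAAAmYAAAKqAAAC7gAAAzIAAAN2AAADugAAA/4AAAACAEQARgBEAIoARADOAEQBEgBEAVYARAGaAEQB3gBEAiIARAJmAEQCqgBEAu4ARAMyAEQDdgBEA7oARAP+AEQAAgCIAEYAiACKAIgAzgCIARIAiAFWAIgBmgCIAd4AiAIiAIgCZgCIAqoAiALuAIgDMgCIA3YAiAO6AIgD/gCIAAIAzABGAMwAigDMAM4AzAESAMwBVgDMAZoAzAHeAMwCIgDMAmYAzAKqAMwC7gDMAzIAzAN2AMwDugDMA/4AzAACARAARgEQAIoBEADOARABEgEQAVYBEAGaARAB3gEQAiIBEAJmARACqgEQAu4BEAMyARADdgEQA7oBEAP+ARAAAgFUAEYBVACKAVQAzgFUARIBVAFWAVQBmgFUAd4BVAIiAVQCZgFUAqoBVALuAVQDMgFUA3YBVAO6AVQD/gFUAAIBmABGAZgAigGYAM4BmAESAZgBVgGYAZoBmAHeAZgCIgGYAmYBmAKqAZgC7gGYAzIBmAN2AZgDugGYA/4BmAACAdwARgHcAIoB3ADOAdwBEgHcAVYB3AGaAdwB3gHcAiIB3AJmAdwCqgHcAu4B3AMyAdwDdgHcA7oB3AP+AdwAAgIgAEYCIACKAiAAzgIgARICIAFWAiABmgIgAd4CIAIiAiACZgIgAqoCIALuAiADMgIgA3YCIAO6AiAD/gIgAAICZABGAmQAigJkAM4CZAESAmQBVgJkAZoCZAHeAmQCIgJkAmYCZAKqAmQC7gJkAzICZAN2AmQDugJkA/4CZAACAqgARgKoAIoCqADOAqgBEgKoAVYCqAGaAqgB3gKoAiICqAJmAqgCqgKoAu4CqAMyAqgDdgKoA7oCqAP+AqgAAgLsAEYC7ACKAuwAzgLsARIC7AFWAuwBmgLsAd4C7AIiAuwCZgLsAqoC7ALuAuwDMgLsA3YC7AO6AuwD/gLsAAIDMABGAzAAigMwAM4DMAESAzABVgMwAZoDMAHeAzACIgMwAmYDMAKqAzAC7gMwAzIDMAN2AzADugMwA/4DMAACA3QARgN0AIoDdADOA3QBEgN0AVYDdAGaA3QB3gN0AiIDdAJmA3QCqgN0Au4DdAMyA3QDdgN0A7oDdAP+A3QAAgO4AEYDuACKA7gAzgO4ARIDuAFWA7gBmgO4Ad4DuAIiA7gCZgO4AqoDuALuA7gDMgO4A3YDuAO6A7gD/gO4AAID/ABGA/wAigP8AM4D/AESA/wBVgP8AZoD/AHeA/wCIgP8AmYD/AKqA/wC7gP8AzID/AN2A/wDugP8A/4D/AHWFdHWHqJeHh3eXpnSFmKamhYWWdXV1dXaHiJiHh3WGhaeWdIaGh4d2d5eplpSXudnnt5eXh4Z1hZaHmJiHhYV0p7iEhpiIhoeoqKmWdJfYqIW3x7enqKimp6e4uKeDhISoyZZ0h4eGp6eXh4V1taZ2doeXqLfJycfXx6aUgIGlg4e4p3R2hpamhXV1dajHhnaGl5eWlsjJyJSAgHBzuLiEh5i4lYWGqKiXl5eWuKmHdnV0p8nXpIKQgIC2lpS4mIWHl6eFhqfKube3p5enl3Z1hXKm6JRwYICmx6eXppaYhoaHh5eWlrioh3Z1hpeXhoa4g7SkgKS1x8m4h6aVdpeHdnZ2l5Z2tqZldXaXl4eFhreEcWCEuZaVydqouIOGmIZ1hXWYl3a3l3V2h6eGhIWGppVkc6aYdoWn2bm5dHWWhpaVhIaop7mYhYaYl3WVqJinp5aUhnaHhoXHqMaEdZa3uad0lbiYmIaFhqiHhZaoqKjJuIV1hpeWhsd1tKeml5epuKa2loaGhXaGmJeGhYeZqai3t6amloW3pnOnuZeGh5iol4Z2h3aFl4aGhneFhpiZiIeXl4Z1dciVlsm5l4WFhaamZnaHdoeoh3eHh4aGloaHd4eWloWWtpXIybiWZZZ2p6h2dnZ2l5eHh4eHd4aGhoZ3doant8mmlraWxtaWqZe4mIaXl4enl4eHiIeHh4eHh3d2hpenuZaWt2N0xqioqZiXh4WWmLiWhoeHh4eIiHd3d3d2hISEhZandHPHqZiXhqiolJa6qYV2d4d3d4eHh4Z3doaWdXWVlYVkdMm5lpaHubmEhainhXeHh4aGdoWFhnZklZd2hqeWhoSjyammysnJqJR1hpV2d4eGhoeGh5iXdHS2p4aWqbnJtpOWpnS3p5aEhHaGlod3hoaXl5aop7aUyMmXlpa3t6iFdIaWhZalhYSGd4eYmIaFlreWhoeFtdnYuKiXl6Z1dYZ1dpeGh6iGhZeHlpeXhYSn2IZ1hoSkypaXqJeYp3aGh4d1l4eXqJSWmJiHdoaGhajayMaop6KWloeYmJioqJaGh4SXl6Z1hKmpmIeHh4aGxsi4pri5lXOXh5iomJiohnaGhJeohnKEg5SWh3d1hre2hYNkhraWcnWXh4eYqKiWhnZ0mJiElLiXl5eGdmSWxoSCk3KDlad0dJZ1dpeXppaYh4SXhXN1lpeYqKiWlbimhKbJp5WklnV0h4Z1hYWFlpiHdYZ1dZapl4aGl6e12ujm6cjX2biFdnSHiId2hoanh3Z2d4iWlqi4h4eGdnWllpa2dYanx4aHdYWHhoaImKeGdnaHiIaGdqeomJiXh5ZkVLWnhoe3p5aohXWGmJiImJeHhoc="/>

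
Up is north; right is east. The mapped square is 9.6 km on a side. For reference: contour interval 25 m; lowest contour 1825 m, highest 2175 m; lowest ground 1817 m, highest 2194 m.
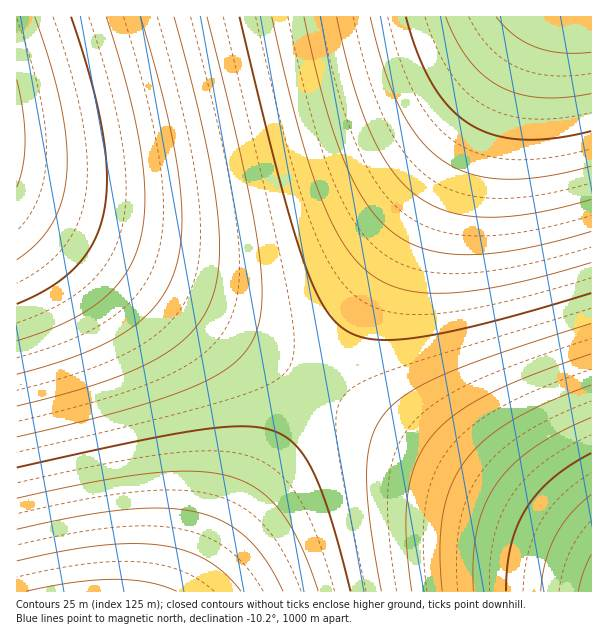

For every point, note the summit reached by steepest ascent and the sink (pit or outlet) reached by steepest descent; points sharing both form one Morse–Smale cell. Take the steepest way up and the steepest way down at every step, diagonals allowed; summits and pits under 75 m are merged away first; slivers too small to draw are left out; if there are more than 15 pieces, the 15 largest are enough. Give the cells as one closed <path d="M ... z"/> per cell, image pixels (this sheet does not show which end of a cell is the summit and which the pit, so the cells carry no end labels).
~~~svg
<path d="M536 16l-519 0-1 187 299 181z"/><path d="M591 16l-54 0-2 2-219 363 1 4 274 165z"/><path d="M17 204l-1 387 173 1 125-206 0-3z"/><path d="M315 384l-122 201-2 7 401-1 0-40-2-3z"/>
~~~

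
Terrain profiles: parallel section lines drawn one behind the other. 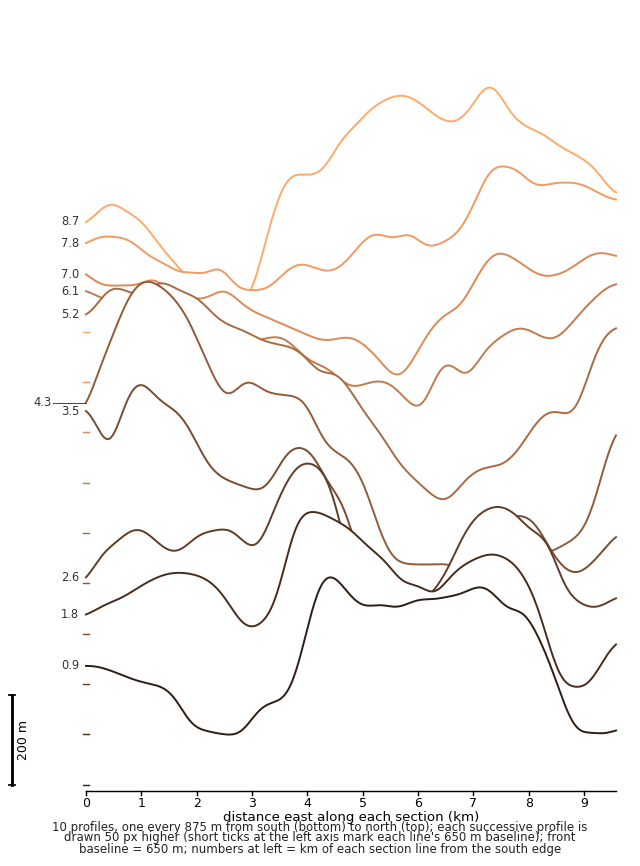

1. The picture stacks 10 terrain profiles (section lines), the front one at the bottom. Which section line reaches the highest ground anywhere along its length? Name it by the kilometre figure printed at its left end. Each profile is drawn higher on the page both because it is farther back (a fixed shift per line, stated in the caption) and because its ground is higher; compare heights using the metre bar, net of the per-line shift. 4.3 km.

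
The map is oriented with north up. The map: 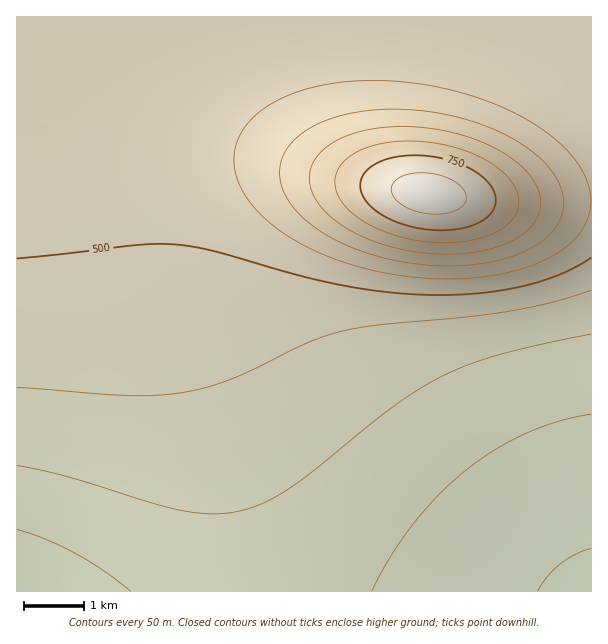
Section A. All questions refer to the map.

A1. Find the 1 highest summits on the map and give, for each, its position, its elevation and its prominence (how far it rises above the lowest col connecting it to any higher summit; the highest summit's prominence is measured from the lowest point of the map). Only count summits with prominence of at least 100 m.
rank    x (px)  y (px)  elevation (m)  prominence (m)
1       429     194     825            531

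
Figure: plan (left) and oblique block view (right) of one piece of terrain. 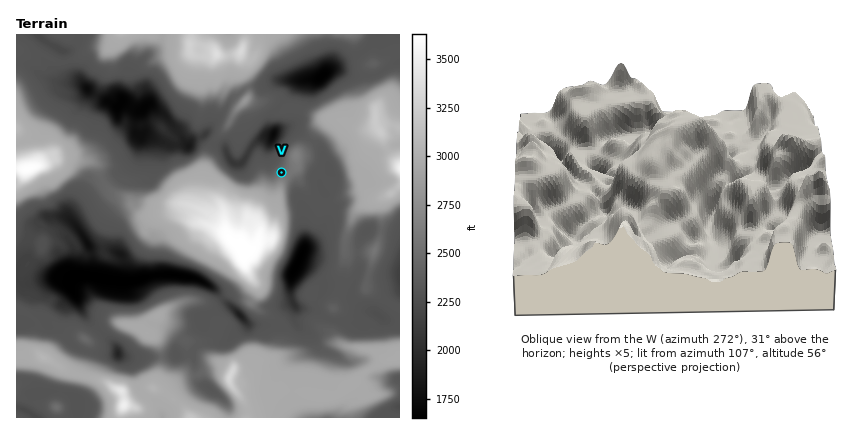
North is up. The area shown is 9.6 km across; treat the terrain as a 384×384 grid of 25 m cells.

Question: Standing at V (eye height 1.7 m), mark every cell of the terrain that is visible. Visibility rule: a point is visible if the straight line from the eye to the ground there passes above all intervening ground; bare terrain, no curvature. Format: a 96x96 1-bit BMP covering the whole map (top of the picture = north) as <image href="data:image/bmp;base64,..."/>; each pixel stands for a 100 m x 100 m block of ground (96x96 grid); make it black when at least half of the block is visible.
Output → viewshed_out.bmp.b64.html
<image width="96" height="96" href="data:image/bmp;base64,Qk2+BAAAAAAAAD4AAAAoAAAAYAAAAGAAAAABAAEAAAAAAIAEAAATCwAAEwsAAAIAAAAAAAAA////AAAAAAAAAAAAAAAAAAAAAAAAAAAAAAAAAAAAAAAAAAAAAAAAAAAAAAAAAAAAAAAAAAAAAAAAAAAAAAAAAAAAAAAAAAAAAAAAAAAAAAAAAAAAAAAAAAAAAAAAAAAAAAAAAAAAAAAAAAAAAAAAAAAAAAAAAAAAAAAAAAAAAAAAAAAAAAAAAAAAAAAAAAAAAAAAAAAAAAAAAAAAAAAAAAAAAAAAAAAAAAAAAAAAAAAAAAAAAAAAAAAAAAAAAAAAAAAAAAAAAAAAAAAAAAAAAAAAAAAAAAAAAAAAAAAAAAAAAAAAAAAAAAAAAAAAAAAAAAAAAAAAAAAAAAAAAAAAAAAAAAAAAAAAAAAAAAAAAAAAAAAAAAAAAAAAAAAAAAAAAAAAAAAAAAAAAAAAAAAAAAAAAAAAAAAAAAAAAAAAAAAAAAAAAAAAAAAAAAAAAAAAAAAAAAAAAAAAAAAAAAAAAAAAAAAAAAAAAAAAAAAAAAAAAAAAAAAAAAAAAAAAAAAAAAAAAAAAAAAAAAAAAAAAAAAAAAAAAAAAAAAAAAAAAAAAAAAAAAAAAAAAAAAAAAAAAAAAAAAAAAAAAAAAAAAAAAAAAAAAAAAAAAAAAAAAAAAAAAAAAAAAAAAAAAAAAAAAAAAAAAAAAAAAAAAAAAAAAAAAAAAAAAAAAAAAAAAAAAAAAAAAAAAAAAAAAAAAAAAAAAAAAAAAAAAAAAAAAAAAAAAAAAAAAAAAAAAAAAAAAAAAAAAAAAAAAAAAAAAAAAAAAAAAAAAAAAAAAAAAAAAAAAAAAAAAAAAAAAAABAAAAAAAAAAAAAAABAAAAAAAAAAAAAAAHAAAAAAAAAAAAAAMfAAAAAAAAAAAAAAO8AAAAAAAAAAAAAAeAAAAAAAAAAAAAAA/AAAAAAAAAAAAAAA/wwAAAAAAAAAAAAAP/8AAAAAAAAAAAAAPB+AAAAAAAAAAAAAeB+AAAAAAAAAAAAA+B2AAAAEAAAAAAAB+B3AACAMAAAAAAAD8H/wACAMAAAAAAAD4H/wAEAcAAAAAAAH4H/wAEAMAAAAAAAH5D/wAMAAAAAAAAAHxjGAAMAAAAAAAAADzwCAAcAAAAAAAAADzwAAAYAAAAAAAAAB/8AAAwAAAAAAAAAA/+AABgGAAAAAAAAAf/AABAOAAAAAAAAQP/gAGAMAfwD4AAAYH//gMAMD/w/4AAAYH//wYAED///4AACQD//wAAAD//ngAAHgD//4AAAD//3AAAPAB//4AAAD//+AAAOAA//4AAAD//8AAAf8Af/AAAAD//4AAAf/wMOAAAAD//wAAAP/wAAAAAAD//wYAAH/4AAAAAAD//wcYAAA8AAAAAAD//wf8AAA/+AAAAAD//wf/AAAZ/AAAAAD//x//AABw/4AAAAD//x/+AAf5//AAAAD//4/8AB////wAAAD//8f4AD9/3/+AAAD/wIPwABg/z//gAAD/gAPwAAAAx//wAAD+AADwAAAAQ//4AAD8AAAwAAAAAf/4AAD4AAAgAAAAAP/8AADwAABAAAAAAH/+AAA="/>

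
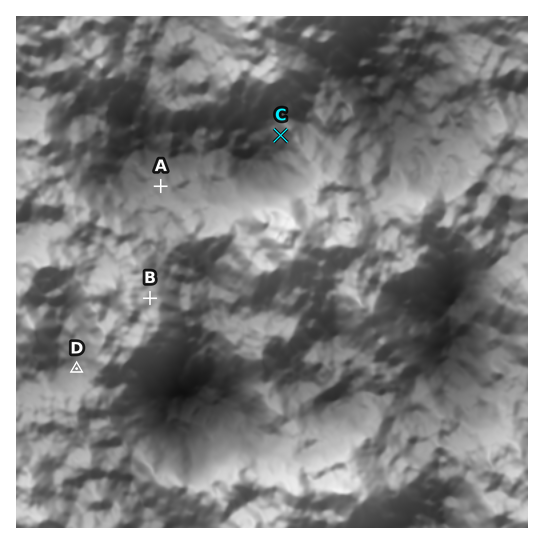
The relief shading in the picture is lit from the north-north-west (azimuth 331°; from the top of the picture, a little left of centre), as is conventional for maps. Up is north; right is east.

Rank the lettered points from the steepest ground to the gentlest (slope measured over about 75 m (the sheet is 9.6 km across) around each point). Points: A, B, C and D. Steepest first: D C A B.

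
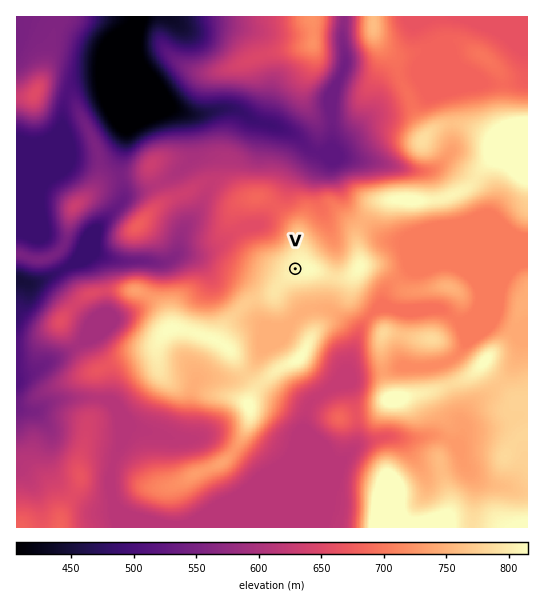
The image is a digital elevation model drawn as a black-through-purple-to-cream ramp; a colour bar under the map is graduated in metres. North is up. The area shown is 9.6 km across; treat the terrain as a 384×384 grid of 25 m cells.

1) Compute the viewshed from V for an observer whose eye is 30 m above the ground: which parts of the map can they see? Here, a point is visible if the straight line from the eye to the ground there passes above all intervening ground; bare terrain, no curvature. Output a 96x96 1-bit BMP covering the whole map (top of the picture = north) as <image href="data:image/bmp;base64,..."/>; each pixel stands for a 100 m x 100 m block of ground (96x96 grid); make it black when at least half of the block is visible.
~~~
<image width="96" height="96" href="data:image/bmp;base64,Qk2+BAAAAAAAAD4AAAAoAAAAYAAAAGAAAAABAAEAAAAAAIAEAAATCwAAEwsAAAIAAAAAAAAA////AAAAAAAAAAAAAAAAAPgfAA8AAAAAAAAAAPgfgA8AAAAAAAAAAPwPwA8AAAAAAAAAAPwP4A8AAAAAAAAAAPwPwAcAAAAAAAAAAPwPAAEAAAAAAAAAAP4MAAAAAAAAAAAAAP4YAAAAAAAAAAAAAP/wAAAAAAAAAAAAAH/wAAAAAAAAAAAAAH/gAAAAAAAAAAAAAH/AAAAAAAAAAAAAAH+AADAAAAAAAAAAAD8AADEAAAAAAAAAAD4AADkAAAAAAAAAABgAAD8AAAAAAAAAAAAAAD8AAAAAAAAAAAAAAD8AAAAAAAAAAAAAAD8AAAAAAAAAAEAAAD8AAAAAAAAAAGAAAD8AAAAAAAQAAHAAADgAAAAAAAwAAHAAAAAAAAAAADwAAHwAAAAAAAAAAPwAAH8AAAAAAAAAAfwAAH/8AAAAAAAAAPwAAH//gAAAAAAAAH4AAD//8AAAAAAAAD8AAD+D/AAAAAAAAD+AADgAfgAAAAAAAD/gAHgADwAAAAAAAH/4AHgABwAAAAAAAH/8AHAAA4AAAAAgAf/+AHAAA8AAAAAQA//+AHg4AeEAAAAQD///AHh+AfMAAAAMf///gDj+B/8AAAAP////wD//D/8AAAAP//j/8B////8AAAAP//h/+AADH/8AAAAP//h//AAAAB8AAAAf//h//AAAAA8AAAAf/Hz//gAAAA8AAAH/+D///gAAAAcAAAP/+D///gAAAAMAAAP/+B///gAAAAEAAAP/+B///wAAAAAcAAP/+A///wAAAAAf8P/x8A//j4AAAAAf+f/44Af/B4AAAAD/////AAf+B4AAAAD7/A//8AM+B4AAAADg8A//vAAcBwAAAADAYAf/PwAcBwAAAACAYAf/H/AIBwAAAAAAQAf/D/AADwAAAAAAAAP/h/gAD8AAAAcAAAH/h/4AH//4AH8AIAD/w/+AH/////8AMAB/4//AP/////8AGAA/4//AP///+/8AHAAf4f/gc//j8f8ADAAP8P/gA8AA8P8ABAAD8B/gAwAAID8AAADw+ABAAAAAAB8AAAH4eAAAAAAAAB8AAQD8HAAAAAAAAf8AAYD//AAAAAAAAf8AAYB//AAAAAAAAf8AAYA//gAAAAAAAfyAAQAf/4AAAAB8Afz4AgAABwAAAD/8Afj8AgAAAAAAAH/4Afj8AAAAAAAAA//wA/v+AAAAAAAAB//gP//+AAAAAAAAD//gP+D+CAAAAAD/3//gAAD/AAAAAAf////gAAD/EAAAAA/////gAAD/EAAAAD/////gAAC/kAAAP//////gAAAf8AAA///////AAAAP8AAB///////OAAAP8AAD//////+PAAAH+AAP//////+fgAAH+AAf////////wAAD/AA/Af//////4AAD/gB8AH//////+AAH//34AB///////AAf//4wAAP/z/8//gA///4AAAB/z/4f/AD///4AAAADj/wP8AD///wAAAB/j/gH4AD///wAAAH/z/AGAAD///wAAAf//+AGAAD///wAAA///+APAAA="/>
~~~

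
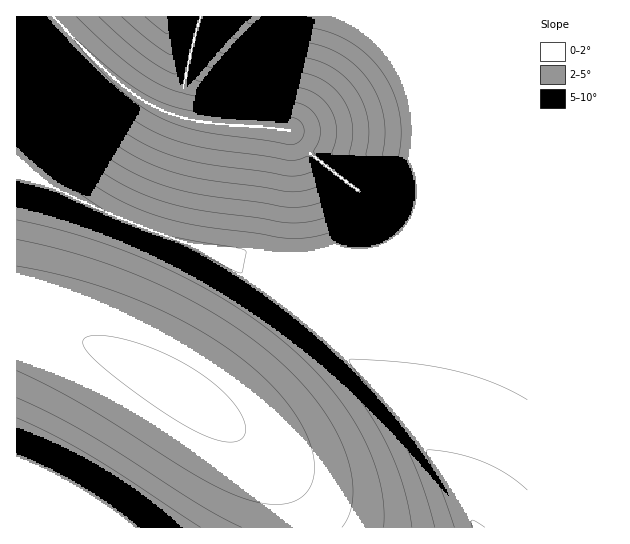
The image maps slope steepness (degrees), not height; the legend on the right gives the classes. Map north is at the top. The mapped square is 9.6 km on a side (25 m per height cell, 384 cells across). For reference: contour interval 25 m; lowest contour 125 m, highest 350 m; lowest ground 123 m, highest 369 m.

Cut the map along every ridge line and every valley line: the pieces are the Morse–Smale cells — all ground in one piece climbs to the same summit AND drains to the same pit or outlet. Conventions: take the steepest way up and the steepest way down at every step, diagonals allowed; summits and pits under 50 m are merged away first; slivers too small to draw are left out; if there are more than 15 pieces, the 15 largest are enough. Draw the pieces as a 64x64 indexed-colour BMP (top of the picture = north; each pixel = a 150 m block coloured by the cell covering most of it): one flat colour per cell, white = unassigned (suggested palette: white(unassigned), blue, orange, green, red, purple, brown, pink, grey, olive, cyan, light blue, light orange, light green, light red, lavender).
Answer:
<image width="64" height="64" href="data:image/bmp;base64,Qk12CAAAAAAAAHYAAAAoAAAAQAAAAEAAAAABAAQAAAAAAAAIAAATCwAAEwsAABAAAAAAAAAA////ALR3HwAOf/8ALKAsACgn1gC9Z5QAS1aMAMJ34wB/f38AIr28AM++FwDox64AeLv/AIrfmACWmP8A1bDFADMzMzMzMzMzMzMzMzMzMzMzIiIiIiIiIiIiIiIhERERMzMzMzMzMzMzMzMzMzMzMzMiIiIiIiIiIiIiIiEREREzMzMzMzMzMzMzMzMzMzMzMyIiIiIiIiIiIiIiERERETMzMzMzMzMzMzMzMzMzMzMzIiIiIiIiIiIiIiIRERERMzMzMzMzMzMzMzMzMzMzMzMiIiIiIiIiIiIiIREREREzMzMzMzMzMzMzMzMzMzMzMiIiIiIiIiIiIiIRERERETMzMzMzMzMzMzMzMzMzMzMyIiIiIiIiIiIiIhERERERMzMzMzMzMzMzMzMzMzMzMyIiIiIiIiIiIiIhEREREREzMzMzMzMzMzMzMzMzMzMyIiIiIiIiIiIiIhERERERETMzMzMzMzMzMzMzMzMzMyIiIiIiIiIiIiIiERERERERMzMzMzMzMzMzMzMzMzMyIiIiIiIiIiIiIiEREREREREzMzMzMzMzMzMzMzMzMyIiIiIiIiIiIiIiERERERERETMzMzMzMzMzMzMzMzMyIiIiIiIiIiIiIiERERERERERMzMzMzMzMzMzMzMzMyIiIiIiIiIiIiIiIREREREREREzMzMzMzMzMzMzMzMiIiIiIiIiIiIiIiIRERERERERETMzMzMzMzMzMzMzMiIiIiIiIiIiIiIiIRERERERERERMzMzMzMzMzMzMzIiIiIiIiIiIiIiIiIREREREREREREzMzMzMzMzMzMzIiIiIiIiIiIiIiIiIRERERERERERETMzMzMzMzMzMyIiIiIiIiIiIiIiIiIRERERERERERERMzMzMzMzMzMiIiIiIiIiIiIiIiIiIREREREREREREREzMzMzMzMzMiIiIiIiIiIiIiIiIiIRERERERERERERETMzMzMzMzIiIiIiIiIiIiIiIiIiIRERERERERERERERMzMzMzMyIiIiIiIiIiIiIiIiIiIREREREREREREREREzMzMzIiIiIiIiIiIiIiIiIiIiIRERERERERERERERETMzMyIiIiIiIiIiIiIiIiIiIiIRERERERERERERERERMzIiIiIiIiIiIiIiIiIiIiIiIREREREREREREREREREiIiIiIiIiIiIiIiIiIiIiIiIRERERERERERERERERESIiIiIiIiIiIiIiIiIiIiIiIRERERERERERERERERERIiIiIiIiIiIiIiIiIiIiIiEREREREREREREREREREREiIiIiIiIiIiIiIiIiIiIiERERERERERERERERERERESIiIiIiIiIiIiIiIiIiIiERERERERERERERERERERERIiIiIiIiIiIiIiIiIiIhEREREREREREREREREREREREiIiIiIiIiIiIiIiIiIhERERERERERERERERERERERESIiIiIiIiIiIiIiIiIRERERERERERERERERERERERERIiIiIiIiIiIiIiIiEREREREREREREREREREREREREREiIiIiIiIiIiIiIhERERERERERERERERERERERERERESIiIiIiIiIiIiERERERERERERERERERERERERERERERIiIiIiIiIiIREREREREREREREREREREREREREREREREiIiIiIiIiERERERERERERERERERERERERERERERERESIiIiIiIRERERERERERERERERERERERERERERERERERIiIiIiEREREREREREREREREREREREREREREREREREREiIiIhERERERERERERERERERERERERERERERERERERESIiIRERERERERERERERERERERERERERERERERERERERIiEREREREREREREREREREREREREREREREREREREREREhERERERERERERERERERERERERERERERERERERERERERERERERERERERERERERERERERERERERERERERERERERERERERERERERERERERERERERERERERERERERERERERERERERERERERERERERERERERERERERERERERERERERERERERERERERERERERERERERERERERERERERERERERERERERERERERERERERERERERERERERERERERERERERERERERERERERERERERERERERERERERERERERERERERERERERERERERERERERERERERERERERERERERERERERERERERERERERERERRBEREREREREREREREREREREREREREREREREREREREUREERERERERERERERERERERERERERERERERERERERFERERBERERERERERERERERERERERERERERERERERERFEREREERERERERERERERERERERERERERERERERERERFEREREQRERERERERERERERERERERERERERERERERERFERERERBERERERERERERERERERERERERERERERERERFEREREREQRERERERERERERERERERERERERERERERERFERERERERBERERERERERERERERERERERERERERERERFEREREREREERERERERERERERERERERERERERERERERFEREREREREQRERERERERERERERERERERERERERERERFEREREREREREERERERERERERERERERERERERERERERFEREREREREREQRERERERERERERERERERERERERER"/>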